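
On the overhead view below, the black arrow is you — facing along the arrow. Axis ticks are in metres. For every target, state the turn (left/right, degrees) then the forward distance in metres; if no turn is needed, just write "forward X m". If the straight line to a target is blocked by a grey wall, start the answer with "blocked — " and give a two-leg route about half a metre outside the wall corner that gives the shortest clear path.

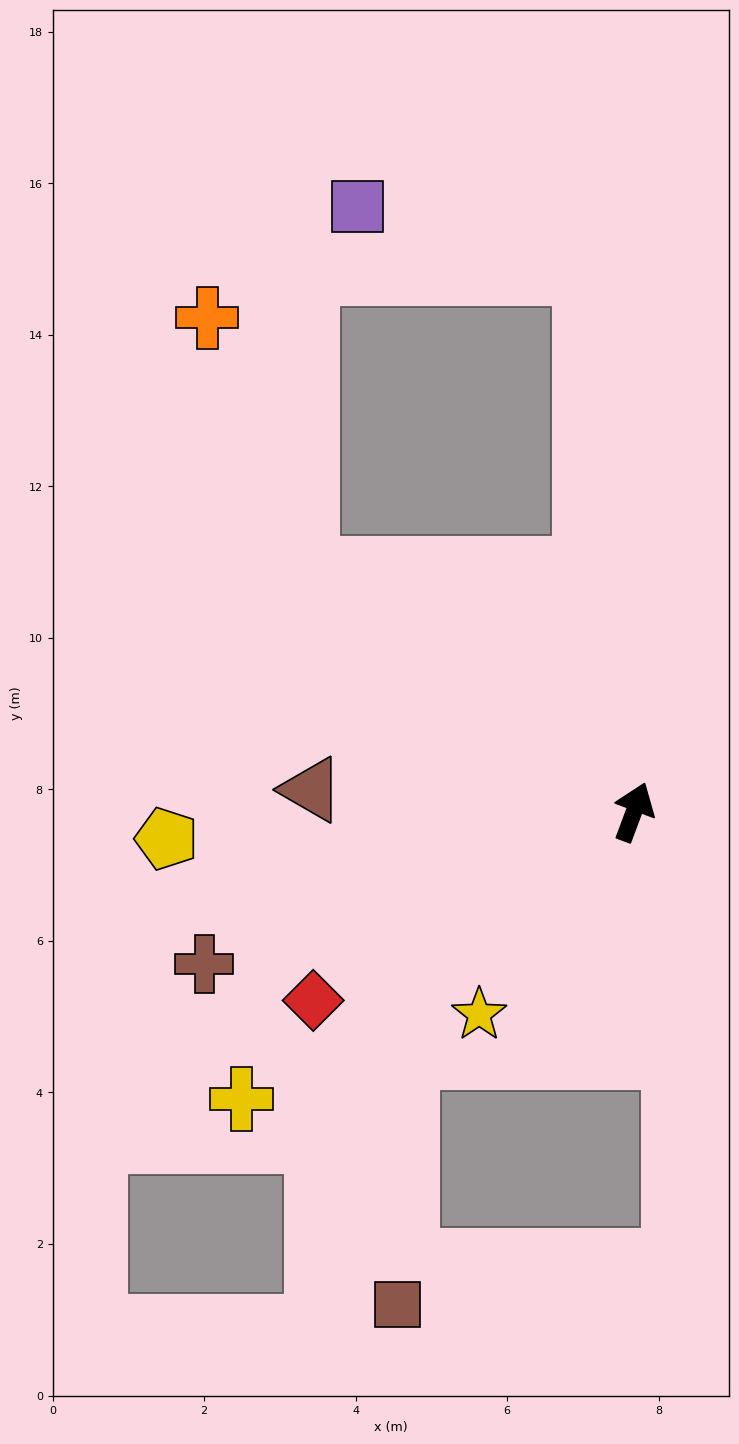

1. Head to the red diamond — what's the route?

turn left 141°, forward 4.9 m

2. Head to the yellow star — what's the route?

turn left 163°, forward 3.4 m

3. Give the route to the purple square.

blocked — turn left 26°, forward 7.1 m, then turn left 68°, forward 3.1 m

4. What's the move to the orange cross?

blocked — turn left 74°, forward 5.4 m, then turn right 32°, forward 3.6 m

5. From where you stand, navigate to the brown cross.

turn left 130°, forward 6.0 m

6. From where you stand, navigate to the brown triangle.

turn left 107°, forward 4.3 m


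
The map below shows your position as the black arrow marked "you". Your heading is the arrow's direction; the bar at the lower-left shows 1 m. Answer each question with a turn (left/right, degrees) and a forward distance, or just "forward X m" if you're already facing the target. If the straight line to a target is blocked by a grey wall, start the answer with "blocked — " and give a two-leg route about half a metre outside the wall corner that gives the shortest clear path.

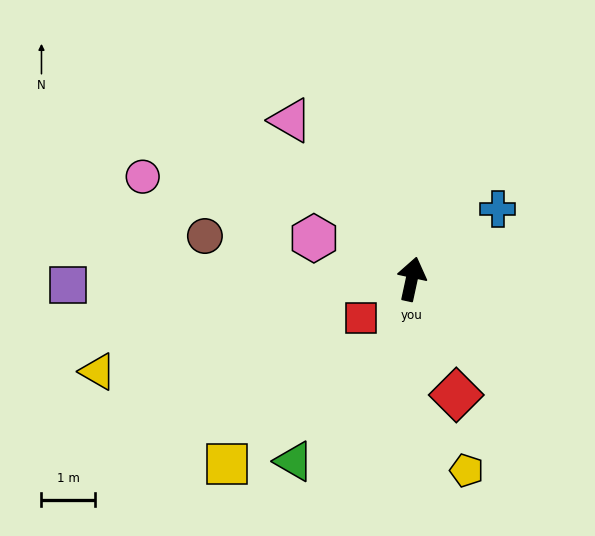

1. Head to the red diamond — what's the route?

turn right 147°, forward 2.3 m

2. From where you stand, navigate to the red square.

turn left 140°, forward 1.2 m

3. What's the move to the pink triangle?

turn left 50°, forward 3.7 m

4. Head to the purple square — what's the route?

turn left 103°, forward 6.5 m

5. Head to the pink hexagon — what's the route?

turn left 80°, forward 2.0 m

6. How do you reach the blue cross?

turn right 39°, forward 2.1 m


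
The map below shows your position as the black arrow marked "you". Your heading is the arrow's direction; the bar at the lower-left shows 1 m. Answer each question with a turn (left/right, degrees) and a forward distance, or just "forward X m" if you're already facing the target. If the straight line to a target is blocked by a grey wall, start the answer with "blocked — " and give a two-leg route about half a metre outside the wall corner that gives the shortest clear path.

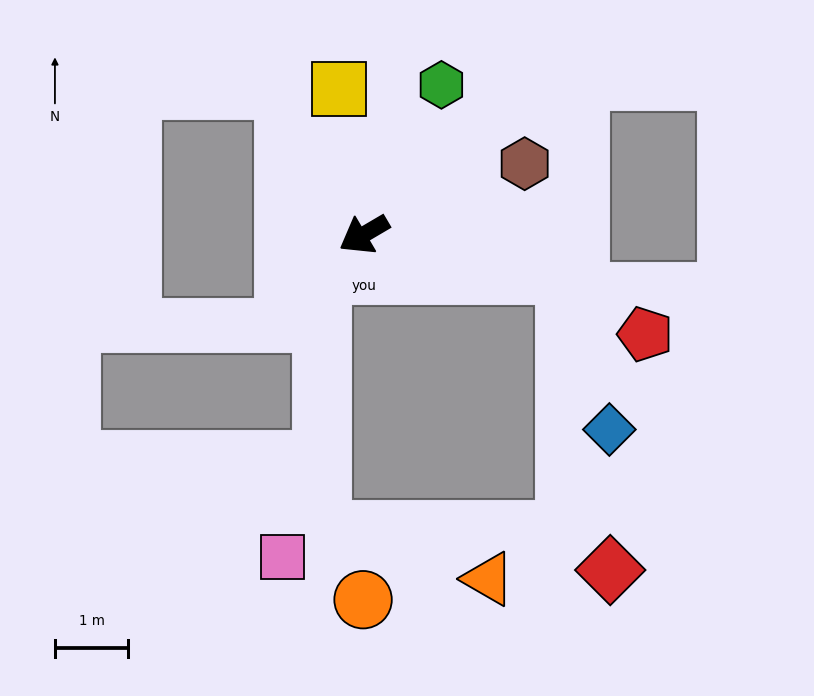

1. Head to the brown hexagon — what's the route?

turn left 173°, forward 2.4 m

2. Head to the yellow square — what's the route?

turn right 111°, forward 2.0 m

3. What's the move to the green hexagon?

turn right 148°, forward 2.3 m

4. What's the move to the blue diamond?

blocked — turn left 139°, forward 2.8 m, then turn right 64°, forward 2.2 m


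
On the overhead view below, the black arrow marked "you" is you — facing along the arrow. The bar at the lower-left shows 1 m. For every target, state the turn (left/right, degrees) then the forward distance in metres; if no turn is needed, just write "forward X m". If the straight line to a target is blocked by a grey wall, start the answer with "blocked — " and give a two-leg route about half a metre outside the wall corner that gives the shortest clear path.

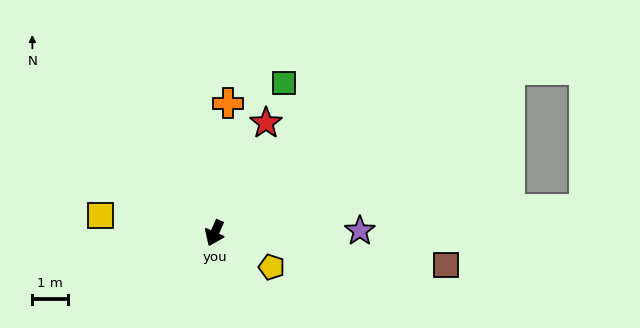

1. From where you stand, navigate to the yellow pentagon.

turn left 83°, forward 1.8 m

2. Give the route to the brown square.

turn left 106°, forward 6.5 m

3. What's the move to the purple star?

turn left 115°, forward 4.0 m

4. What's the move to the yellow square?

turn right 75°, forward 3.2 m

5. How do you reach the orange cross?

turn right 162°, forward 3.6 m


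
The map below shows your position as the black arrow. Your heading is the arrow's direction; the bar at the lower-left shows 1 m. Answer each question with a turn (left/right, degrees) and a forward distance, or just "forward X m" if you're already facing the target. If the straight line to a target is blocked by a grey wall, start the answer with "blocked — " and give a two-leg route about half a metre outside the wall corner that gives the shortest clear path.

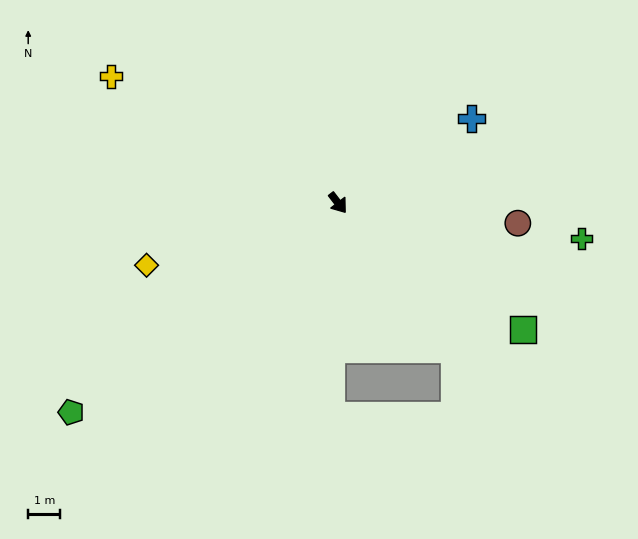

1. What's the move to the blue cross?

turn left 85°, forward 4.9 m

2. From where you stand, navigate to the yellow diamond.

turn right 110°, forward 6.3 m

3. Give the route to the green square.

turn left 18°, forward 7.0 m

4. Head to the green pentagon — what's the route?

turn right 89°, forward 10.5 m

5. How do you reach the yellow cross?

turn right 157°, forward 8.1 m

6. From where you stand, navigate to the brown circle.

turn left 46°, forward 5.6 m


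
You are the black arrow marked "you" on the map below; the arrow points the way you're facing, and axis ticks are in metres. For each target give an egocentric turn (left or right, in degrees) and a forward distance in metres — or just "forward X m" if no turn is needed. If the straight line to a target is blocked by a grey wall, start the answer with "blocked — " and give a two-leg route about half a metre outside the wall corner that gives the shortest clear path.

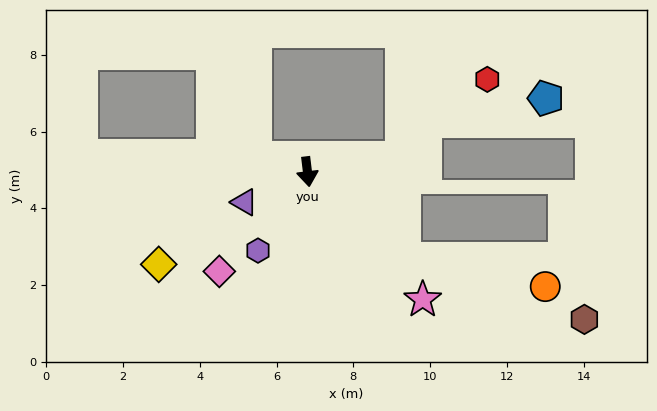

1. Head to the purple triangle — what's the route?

turn right 71°, forward 1.8 m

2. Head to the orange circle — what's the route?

blocked — turn left 42°, forward 3.4 m, then turn left 30°, forward 3.7 m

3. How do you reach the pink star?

turn left 35°, forward 4.5 m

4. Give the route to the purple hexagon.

turn right 39°, forward 2.4 m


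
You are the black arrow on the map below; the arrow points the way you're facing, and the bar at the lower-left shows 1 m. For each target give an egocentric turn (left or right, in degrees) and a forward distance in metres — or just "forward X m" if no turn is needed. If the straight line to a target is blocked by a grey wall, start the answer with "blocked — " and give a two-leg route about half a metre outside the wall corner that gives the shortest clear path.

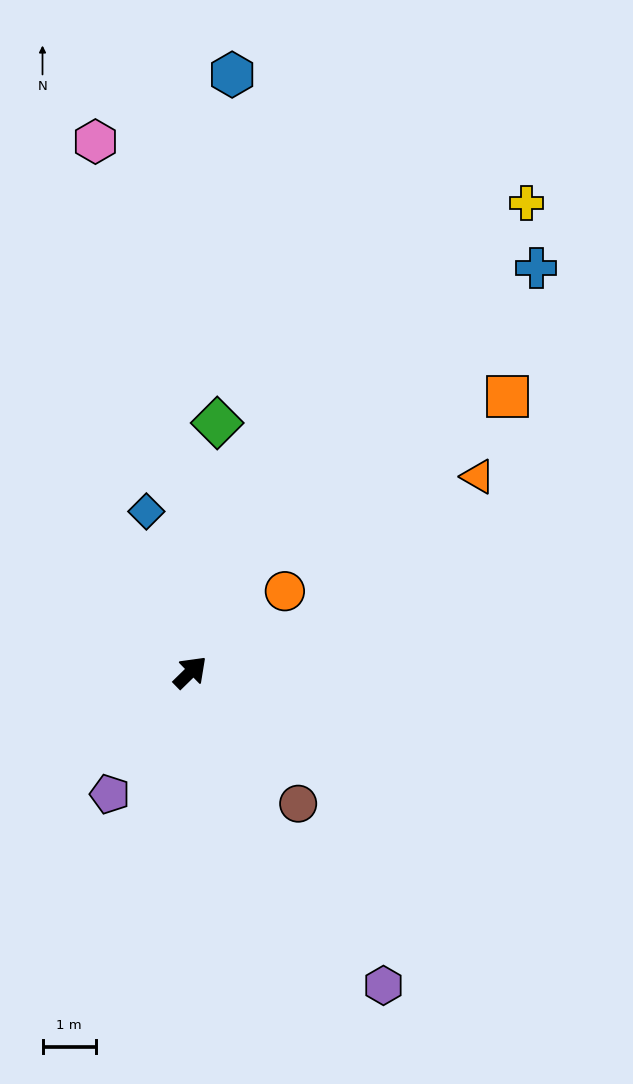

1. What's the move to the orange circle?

turn right 4°, forward 2.3 m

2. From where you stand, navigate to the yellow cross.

turn left 10°, forward 10.9 m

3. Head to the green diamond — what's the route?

turn left 40°, forward 4.7 m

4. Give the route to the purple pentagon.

turn right 168°, forward 2.7 m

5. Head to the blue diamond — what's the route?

turn left 61°, forward 3.1 m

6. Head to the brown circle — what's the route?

turn right 95°, forward 3.2 m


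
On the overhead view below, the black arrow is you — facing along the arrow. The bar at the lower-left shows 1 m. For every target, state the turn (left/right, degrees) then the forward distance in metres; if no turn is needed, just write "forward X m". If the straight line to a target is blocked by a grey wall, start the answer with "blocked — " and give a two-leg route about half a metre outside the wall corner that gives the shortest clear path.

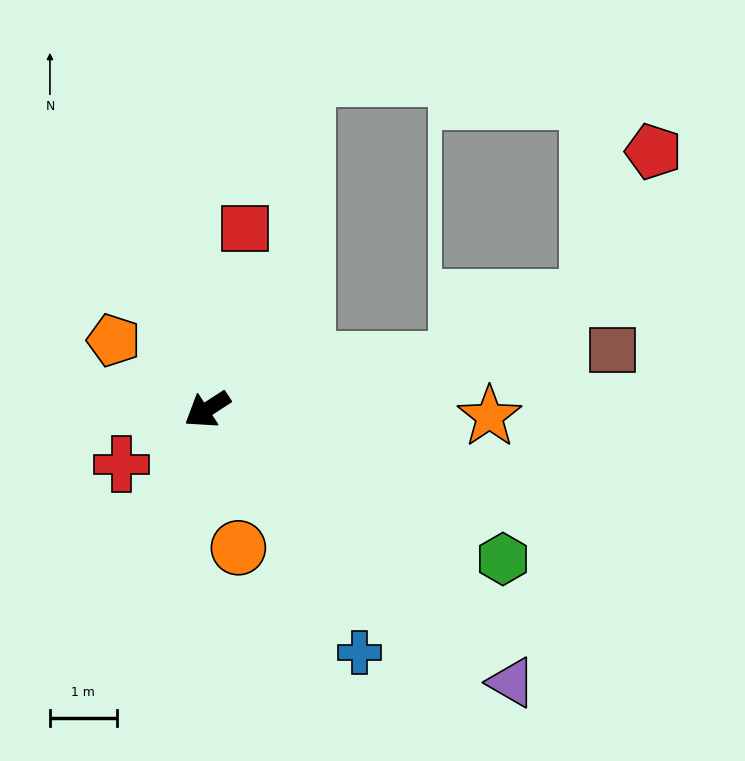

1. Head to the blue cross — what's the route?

turn left 89°, forward 4.3 m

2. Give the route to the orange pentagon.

turn right 70°, forward 1.7 m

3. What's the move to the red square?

turn right 135°, forward 2.8 m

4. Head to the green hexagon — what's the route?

turn left 120°, forward 5.0 m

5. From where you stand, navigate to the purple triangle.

turn left 105°, forward 6.1 m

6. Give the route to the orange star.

turn left 146°, forward 4.2 m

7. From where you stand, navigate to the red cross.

forward 1.5 m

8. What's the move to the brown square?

turn left 155°, forward 6.1 m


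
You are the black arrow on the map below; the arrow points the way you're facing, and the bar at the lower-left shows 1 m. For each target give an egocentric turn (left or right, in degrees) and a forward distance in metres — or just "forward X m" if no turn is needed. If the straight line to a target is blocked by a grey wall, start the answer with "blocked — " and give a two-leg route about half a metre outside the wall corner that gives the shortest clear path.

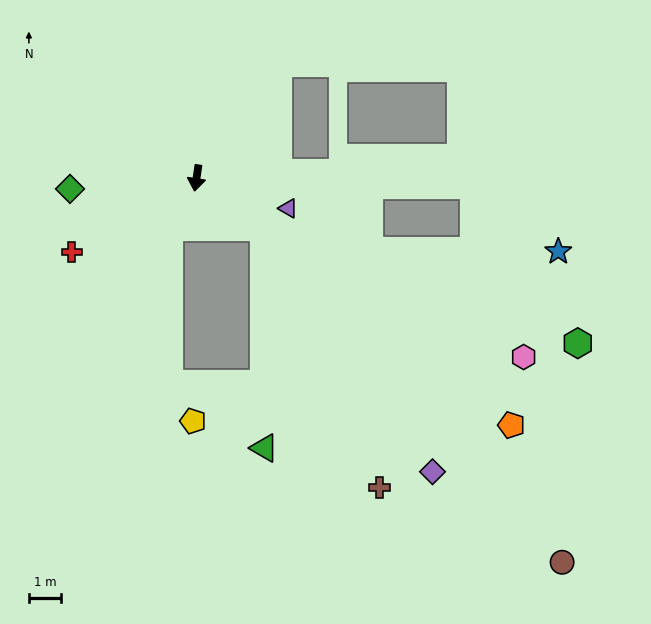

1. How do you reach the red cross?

turn right 51°, forward 4.5 m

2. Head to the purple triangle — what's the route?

turn left 80°, forward 3.0 m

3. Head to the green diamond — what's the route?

turn right 77°, forward 3.9 m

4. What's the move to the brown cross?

blocked — turn left 62°, forward 2.6 m, then turn right 29°, forward 8.8 m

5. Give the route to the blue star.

blocked — turn left 97°, forward 8.5 m, then turn right 37°, forward 3.3 m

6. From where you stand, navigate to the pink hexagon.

turn left 70°, forward 11.5 m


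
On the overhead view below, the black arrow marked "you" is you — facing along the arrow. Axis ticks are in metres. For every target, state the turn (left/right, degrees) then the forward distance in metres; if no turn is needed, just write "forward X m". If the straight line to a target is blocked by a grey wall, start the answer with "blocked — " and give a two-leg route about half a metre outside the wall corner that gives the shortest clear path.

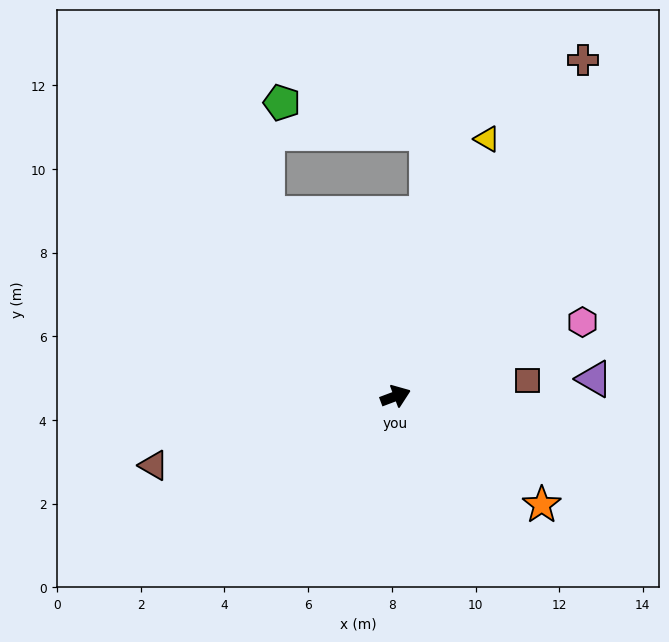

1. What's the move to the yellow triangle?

turn left 50°, forward 6.5 m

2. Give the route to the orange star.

turn right 57°, forward 4.4 m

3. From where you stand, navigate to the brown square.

turn right 14°, forward 3.2 m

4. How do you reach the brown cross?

turn left 40°, forward 9.2 m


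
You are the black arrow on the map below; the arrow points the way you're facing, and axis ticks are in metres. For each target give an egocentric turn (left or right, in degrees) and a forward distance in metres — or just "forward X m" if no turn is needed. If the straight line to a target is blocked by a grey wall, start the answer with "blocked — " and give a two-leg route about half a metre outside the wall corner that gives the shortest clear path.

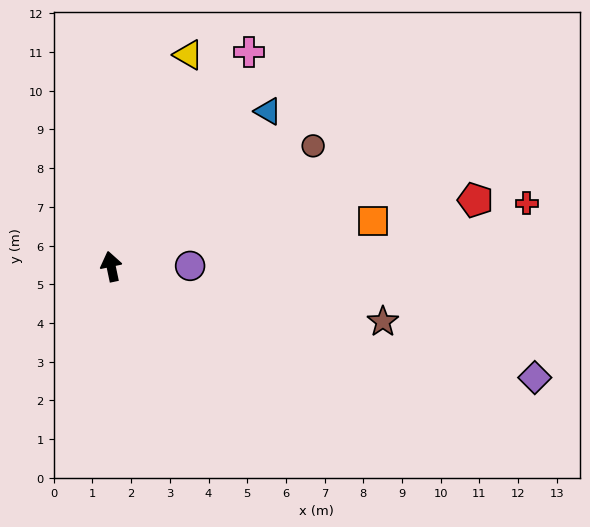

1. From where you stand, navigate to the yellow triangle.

turn right 32°, forward 5.8 m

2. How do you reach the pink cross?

turn right 45°, forward 6.6 m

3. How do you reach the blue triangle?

turn right 57°, forward 5.7 m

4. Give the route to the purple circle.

turn right 101°, forward 2.0 m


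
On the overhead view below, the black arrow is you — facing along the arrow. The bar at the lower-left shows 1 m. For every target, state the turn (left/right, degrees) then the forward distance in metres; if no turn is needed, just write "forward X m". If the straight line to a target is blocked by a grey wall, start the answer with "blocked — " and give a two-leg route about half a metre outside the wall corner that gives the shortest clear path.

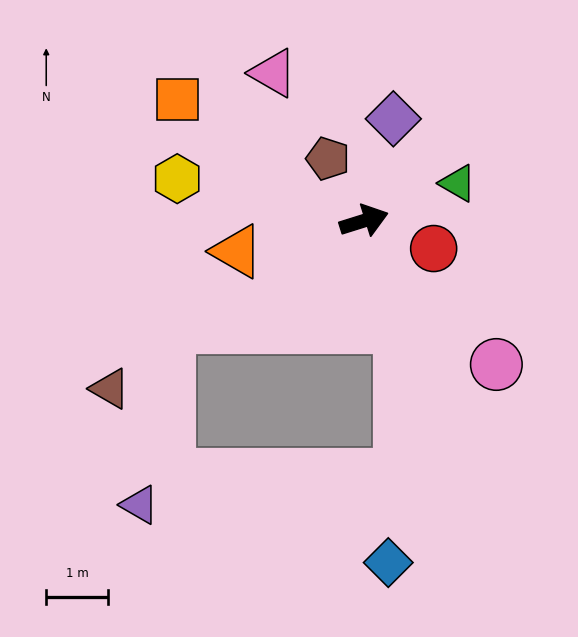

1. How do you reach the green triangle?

turn left 4°, forward 1.6 m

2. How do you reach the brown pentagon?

turn left 103°, forward 1.2 m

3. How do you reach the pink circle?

turn right 65°, forward 3.2 m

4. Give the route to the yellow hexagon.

turn left 150°, forward 3.1 m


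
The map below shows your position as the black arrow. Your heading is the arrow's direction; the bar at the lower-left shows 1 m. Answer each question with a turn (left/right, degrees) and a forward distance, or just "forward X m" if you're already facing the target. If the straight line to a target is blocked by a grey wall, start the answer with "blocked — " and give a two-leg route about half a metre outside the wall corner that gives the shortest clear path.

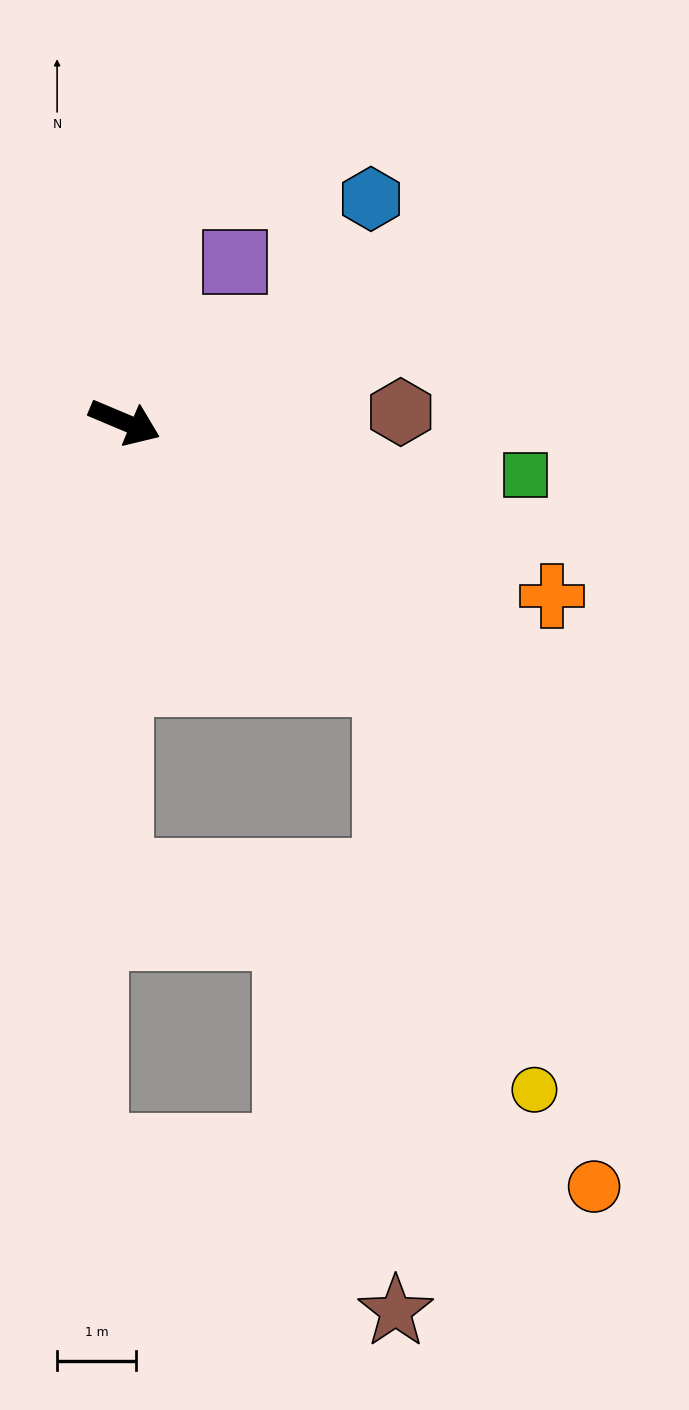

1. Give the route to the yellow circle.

blocked — turn right 22°, forward 4.7 m, then turn right 25°, forward 5.5 m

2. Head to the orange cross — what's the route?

forward 5.8 m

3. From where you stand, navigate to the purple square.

turn left 78°, forward 2.5 m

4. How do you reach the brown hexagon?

turn left 25°, forward 3.5 m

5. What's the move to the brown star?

blocked — turn right 22°, forward 4.7 m, then turn right 44°, forward 8.0 m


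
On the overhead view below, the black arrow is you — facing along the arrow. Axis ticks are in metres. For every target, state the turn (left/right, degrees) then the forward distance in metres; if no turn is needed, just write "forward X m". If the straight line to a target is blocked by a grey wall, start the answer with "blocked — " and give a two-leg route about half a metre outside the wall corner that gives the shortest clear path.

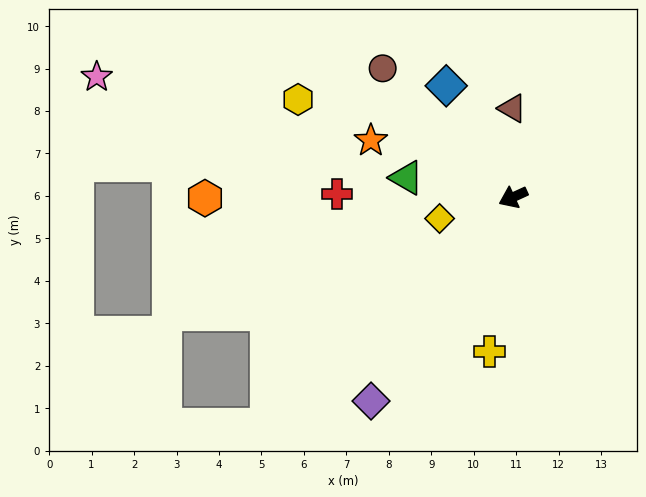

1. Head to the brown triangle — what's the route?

turn right 114°, forward 2.1 m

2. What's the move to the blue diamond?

turn right 84°, forward 3.1 m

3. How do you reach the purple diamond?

turn left 30°, forward 5.9 m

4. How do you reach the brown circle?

turn right 69°, forward 4.3 m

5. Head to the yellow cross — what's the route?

turn left 57°, forward 3.7 m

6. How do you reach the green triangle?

turn right 35°, forward 2.6 m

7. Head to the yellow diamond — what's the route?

turn right 8°, forward 1.8 m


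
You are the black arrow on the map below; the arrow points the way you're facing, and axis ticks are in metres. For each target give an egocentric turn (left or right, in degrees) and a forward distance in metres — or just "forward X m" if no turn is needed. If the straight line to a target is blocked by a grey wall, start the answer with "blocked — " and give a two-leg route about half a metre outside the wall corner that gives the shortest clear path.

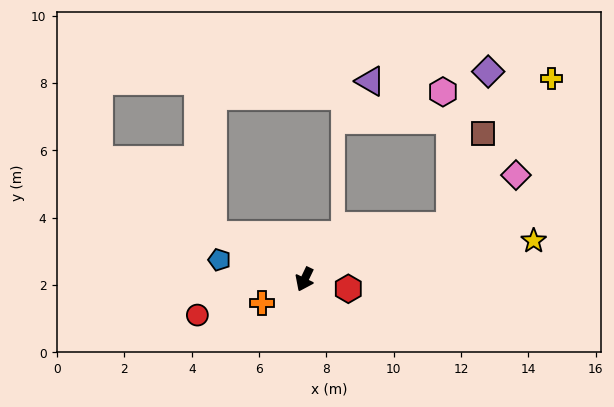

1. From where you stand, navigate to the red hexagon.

turn left 103°, forward 1.3 m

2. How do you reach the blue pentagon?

turn right 77°, forward 2.6 m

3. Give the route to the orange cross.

turn right 35°, forward 1.4 m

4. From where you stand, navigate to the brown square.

blocked — turn left 136°, forward 4.6 m, then turn left 50°, forward 2.9 m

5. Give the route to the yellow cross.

blocked — turn left 136°, forward 4.6 m, then turn left 35°, forward 5.3 m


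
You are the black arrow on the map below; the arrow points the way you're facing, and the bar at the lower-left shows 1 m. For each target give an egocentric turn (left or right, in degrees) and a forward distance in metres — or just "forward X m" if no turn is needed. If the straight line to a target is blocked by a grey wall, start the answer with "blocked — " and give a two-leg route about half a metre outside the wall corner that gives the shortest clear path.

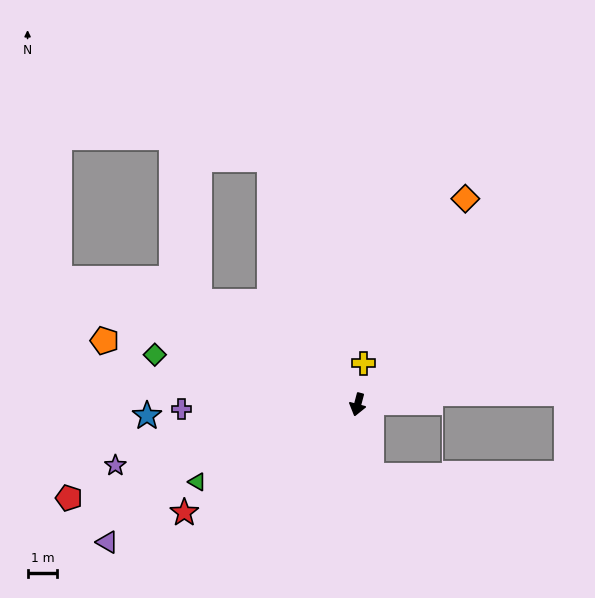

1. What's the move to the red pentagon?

turn right 57°, forward 10.3 m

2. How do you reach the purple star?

turn right 61°, forward 8.4 m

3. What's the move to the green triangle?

turn right 49°, forward 6.0 m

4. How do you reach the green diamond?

turn right 89°, forward 7.1 m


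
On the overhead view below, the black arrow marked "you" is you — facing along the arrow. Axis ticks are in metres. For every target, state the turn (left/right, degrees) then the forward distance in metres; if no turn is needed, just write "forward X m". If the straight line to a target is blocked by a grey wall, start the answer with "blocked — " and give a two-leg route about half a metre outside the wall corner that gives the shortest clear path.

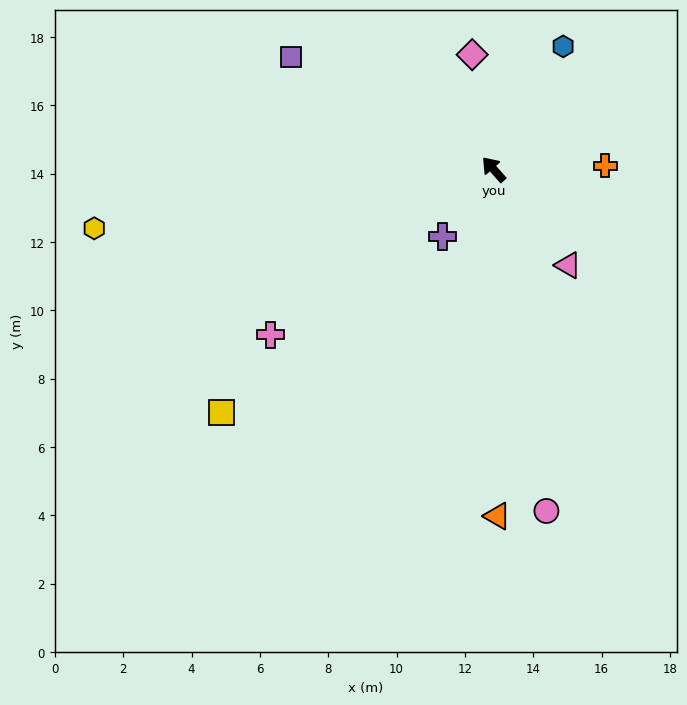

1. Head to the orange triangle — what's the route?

turn left 139°, forward 10.1 m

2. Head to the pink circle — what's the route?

turn left 147°, forward 10.1 m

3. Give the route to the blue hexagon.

turn right 71°, forward 4.1 m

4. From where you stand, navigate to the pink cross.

turn left 85°, forward 8.1 m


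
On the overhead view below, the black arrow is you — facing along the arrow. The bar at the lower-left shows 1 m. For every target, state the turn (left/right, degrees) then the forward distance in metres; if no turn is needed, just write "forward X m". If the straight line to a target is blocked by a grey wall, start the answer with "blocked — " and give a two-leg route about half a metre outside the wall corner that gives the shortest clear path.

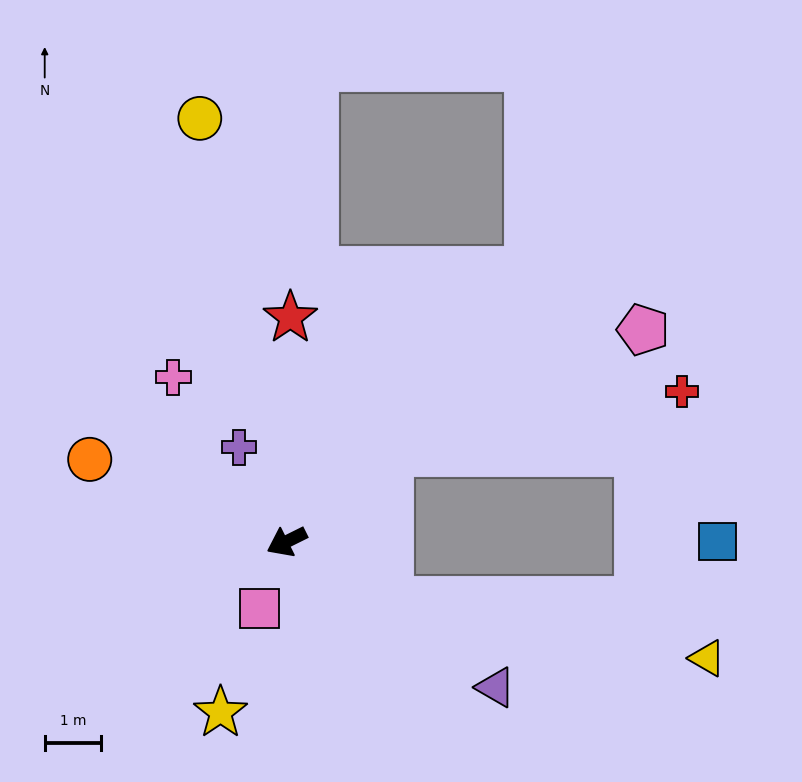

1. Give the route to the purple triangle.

turn left 119°, forward 4.5 m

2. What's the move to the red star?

turn right 117°, forward 4.0 m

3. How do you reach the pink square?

turn left 41°, forward 1.3 m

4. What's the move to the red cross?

blocked — turn right 166°, forward 2.4 m, then turn right 29°, forward 5.3 m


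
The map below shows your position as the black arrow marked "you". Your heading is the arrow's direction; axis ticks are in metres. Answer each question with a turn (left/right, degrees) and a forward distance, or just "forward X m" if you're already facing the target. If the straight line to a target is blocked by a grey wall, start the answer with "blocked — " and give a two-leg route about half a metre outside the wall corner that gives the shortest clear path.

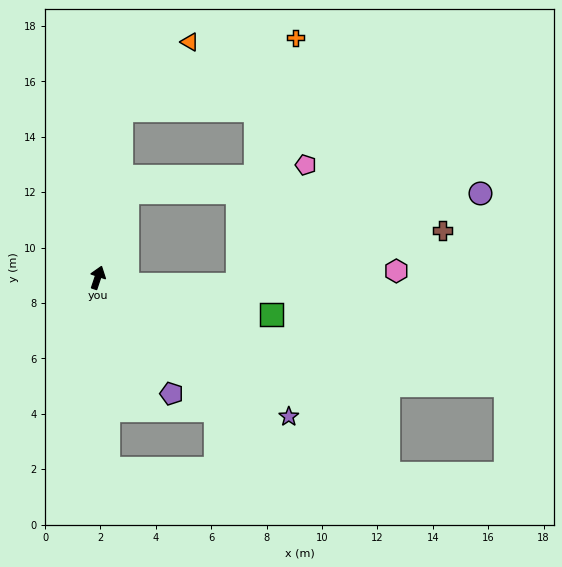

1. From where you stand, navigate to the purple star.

turn right 108°, forward 8.5 m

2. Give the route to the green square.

turn right 84°, forward 6.4 m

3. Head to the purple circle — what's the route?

blocked — forward 3.3 m, then turn right 72°, forward 12.8 m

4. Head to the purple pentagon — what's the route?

turn right 129°, forward 5.0 m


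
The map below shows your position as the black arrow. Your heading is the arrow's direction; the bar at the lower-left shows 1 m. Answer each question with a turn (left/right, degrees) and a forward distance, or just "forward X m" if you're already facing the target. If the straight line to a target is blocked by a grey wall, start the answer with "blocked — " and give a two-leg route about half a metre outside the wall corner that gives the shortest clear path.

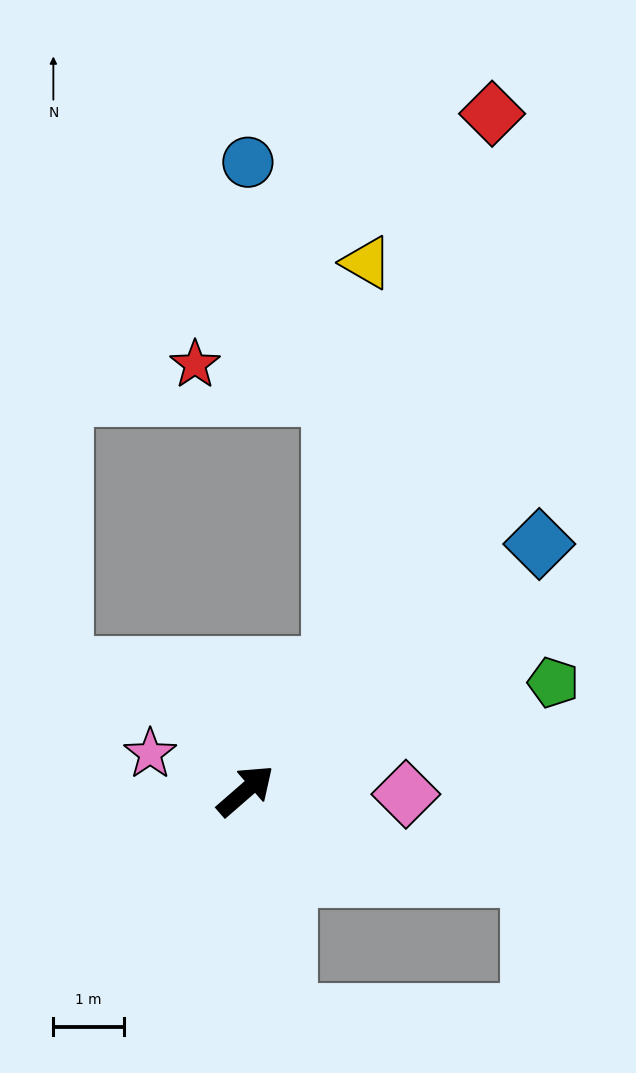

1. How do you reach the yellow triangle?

blocked — turn left 14°, forward 2.1 m, then turn left 30°, forward 5.8 m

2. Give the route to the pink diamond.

turn right 42°, forward 2.3 m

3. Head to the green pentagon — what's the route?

turn right 22°, forward 4.6 m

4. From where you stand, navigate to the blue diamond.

forward 5.4 m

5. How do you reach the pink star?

turn left 118°, forward 1.4 m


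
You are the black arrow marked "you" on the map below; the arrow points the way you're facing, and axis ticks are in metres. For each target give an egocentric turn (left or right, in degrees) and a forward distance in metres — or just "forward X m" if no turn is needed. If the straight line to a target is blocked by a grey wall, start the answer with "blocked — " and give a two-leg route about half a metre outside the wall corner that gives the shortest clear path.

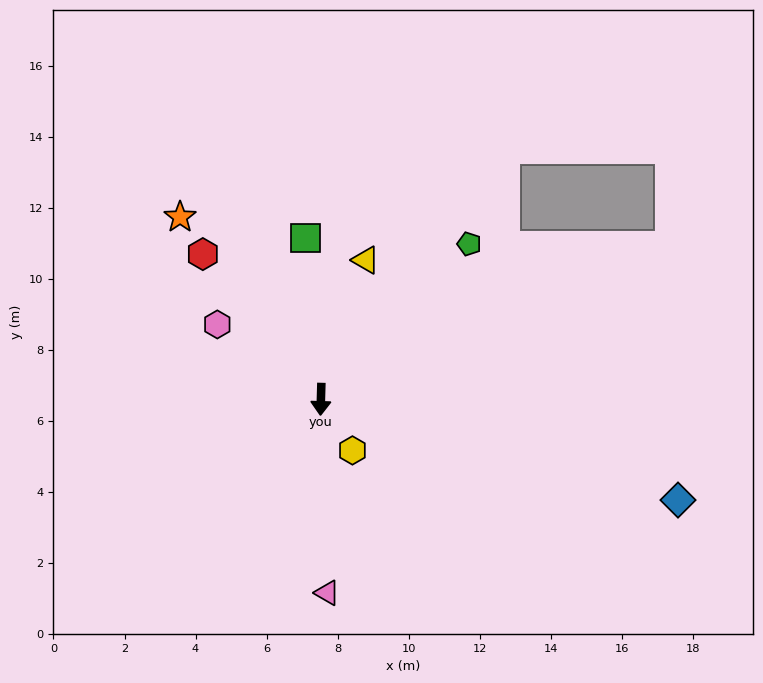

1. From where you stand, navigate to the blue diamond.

turn left 76°, forward 10.4 m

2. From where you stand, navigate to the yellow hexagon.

turn left 33°, forward 1.7 m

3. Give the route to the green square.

turn right 173°, forward 4.6 m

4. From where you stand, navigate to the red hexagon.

turn right 139°, forward 5.3 m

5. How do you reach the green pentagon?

turn left 138°, forward 6.0 m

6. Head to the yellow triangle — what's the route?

turn left 164°, forward 4.1 m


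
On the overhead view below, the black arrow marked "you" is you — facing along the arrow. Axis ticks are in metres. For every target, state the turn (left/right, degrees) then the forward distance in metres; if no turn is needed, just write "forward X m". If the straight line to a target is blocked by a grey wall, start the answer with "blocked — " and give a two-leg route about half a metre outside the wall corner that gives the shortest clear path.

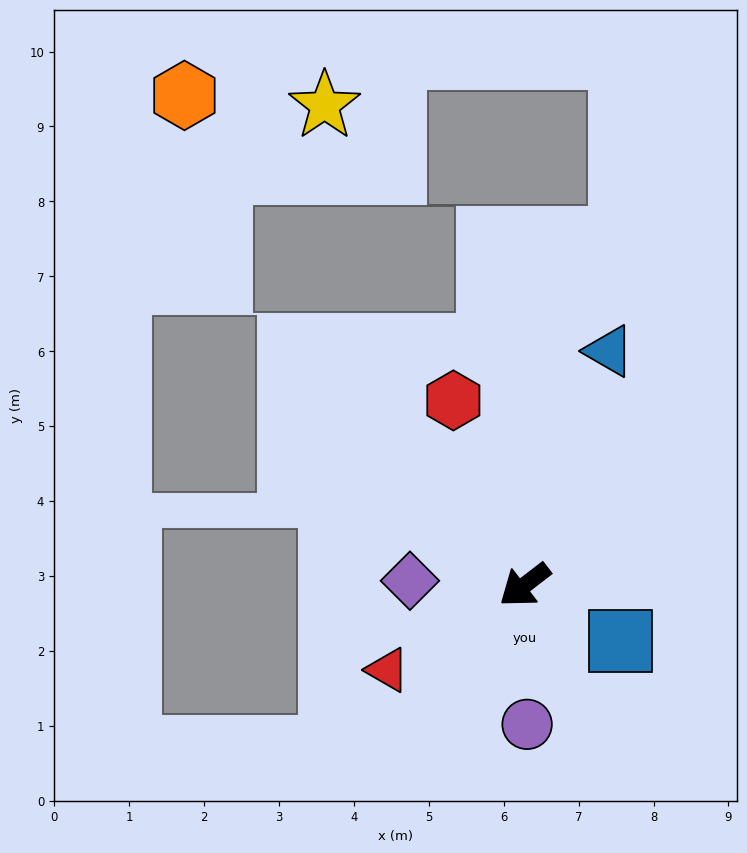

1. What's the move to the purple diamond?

turn right 40°, forward 1.5 m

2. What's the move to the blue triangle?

turn right 147°, forward 3.3 m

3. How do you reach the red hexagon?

turn right 106°, forward 2.6 m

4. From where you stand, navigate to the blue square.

turn left 112°, forward 1.5 m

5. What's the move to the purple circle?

turn left 53°, forward 1.9 m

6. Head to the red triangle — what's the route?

turn right 6°, forward 2.2 m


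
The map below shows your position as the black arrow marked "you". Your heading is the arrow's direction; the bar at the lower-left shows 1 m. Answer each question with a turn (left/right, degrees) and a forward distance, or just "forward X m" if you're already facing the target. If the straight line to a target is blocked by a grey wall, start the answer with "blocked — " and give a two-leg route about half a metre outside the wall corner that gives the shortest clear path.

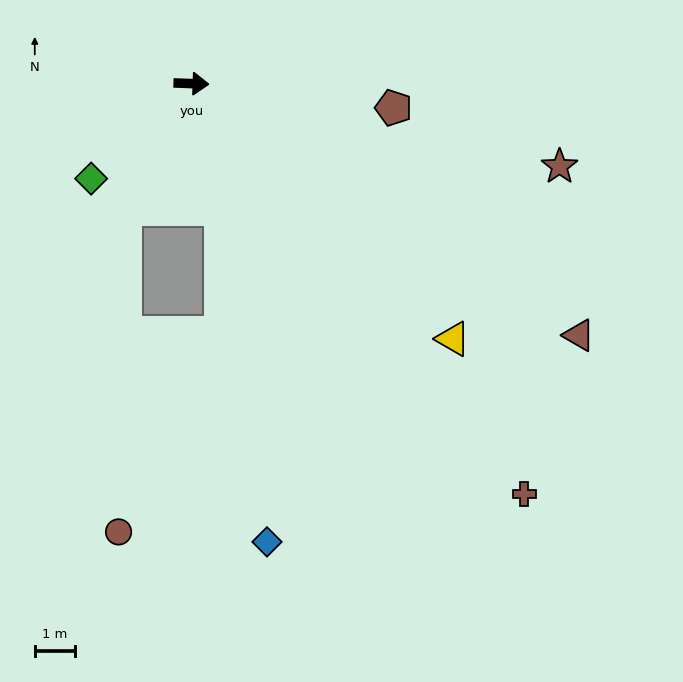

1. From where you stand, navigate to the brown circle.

blocked — turn right 116°, forward 3.5 m, then turn left 27°, forward 8.0 m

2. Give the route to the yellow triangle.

turn right 42°, forward 9.0 m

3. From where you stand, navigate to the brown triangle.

turn right 31°, forward 11.4 m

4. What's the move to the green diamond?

turn right 134°, forward 3.4 m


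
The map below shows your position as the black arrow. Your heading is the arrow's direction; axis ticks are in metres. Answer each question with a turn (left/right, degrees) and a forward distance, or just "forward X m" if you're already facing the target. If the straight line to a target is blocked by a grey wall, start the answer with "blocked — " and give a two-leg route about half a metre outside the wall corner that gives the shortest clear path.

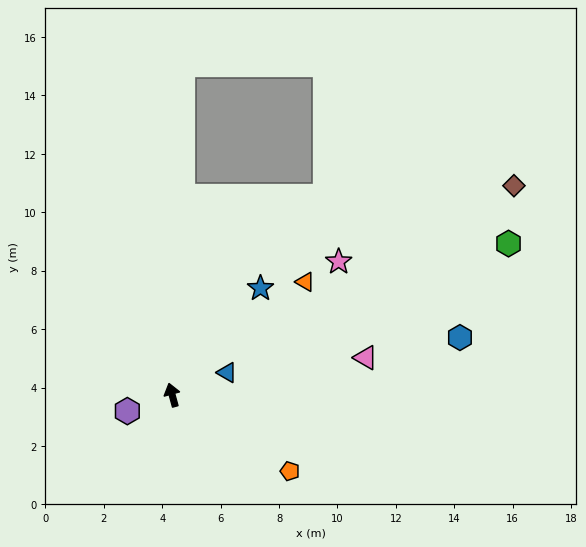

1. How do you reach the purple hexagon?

turn left 95°, forward 1.6 m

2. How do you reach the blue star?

turn right 55°, forward 4.7 m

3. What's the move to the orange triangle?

turn right 65°, forward 6.0 m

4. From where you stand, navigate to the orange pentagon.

turn right 138°, forward 4.8 m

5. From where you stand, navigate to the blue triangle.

turn right 83°, forward 2.0 m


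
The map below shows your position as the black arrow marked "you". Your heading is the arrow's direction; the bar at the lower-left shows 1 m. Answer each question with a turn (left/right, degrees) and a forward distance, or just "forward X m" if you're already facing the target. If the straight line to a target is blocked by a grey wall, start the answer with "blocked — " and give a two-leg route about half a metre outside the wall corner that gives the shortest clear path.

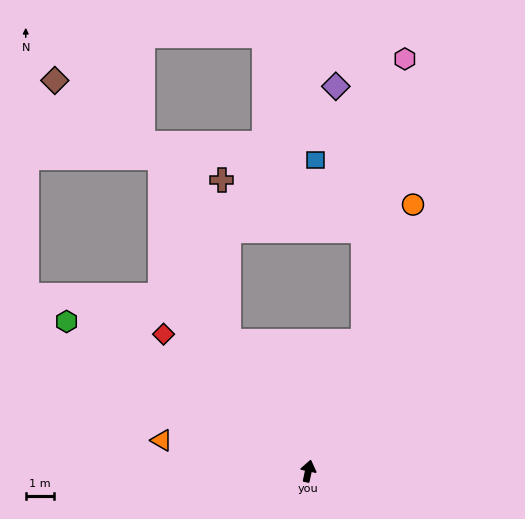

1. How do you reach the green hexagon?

turn left 70°, forward 10.2 m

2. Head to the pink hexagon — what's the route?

blocked — turn right 11°, forward 5.1 m, then turn left 15°, forward 10.2 m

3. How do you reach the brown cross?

blocked — turn left 43°, forward 5.4 m, then turn right 28°, forward 5.8 m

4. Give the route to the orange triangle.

turn left 90°, forward 5.4 m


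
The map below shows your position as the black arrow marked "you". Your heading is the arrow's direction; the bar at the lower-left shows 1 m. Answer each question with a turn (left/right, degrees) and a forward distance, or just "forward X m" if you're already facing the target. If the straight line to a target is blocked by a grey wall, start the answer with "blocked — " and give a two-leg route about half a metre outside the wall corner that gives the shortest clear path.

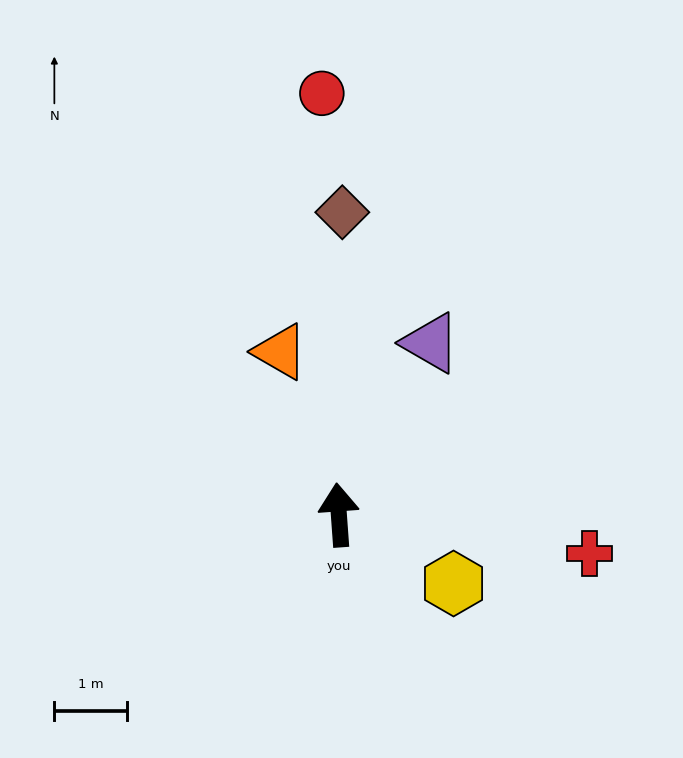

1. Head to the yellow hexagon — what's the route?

turn right 125°, forward 1.8 m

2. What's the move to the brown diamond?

turn right 5°, forward 4.1 m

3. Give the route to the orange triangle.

turn left 16°, forward 2.4 m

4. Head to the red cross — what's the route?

turn right 103°, forward 3.5 m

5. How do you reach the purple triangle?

turn right 32°, forward 2.7 m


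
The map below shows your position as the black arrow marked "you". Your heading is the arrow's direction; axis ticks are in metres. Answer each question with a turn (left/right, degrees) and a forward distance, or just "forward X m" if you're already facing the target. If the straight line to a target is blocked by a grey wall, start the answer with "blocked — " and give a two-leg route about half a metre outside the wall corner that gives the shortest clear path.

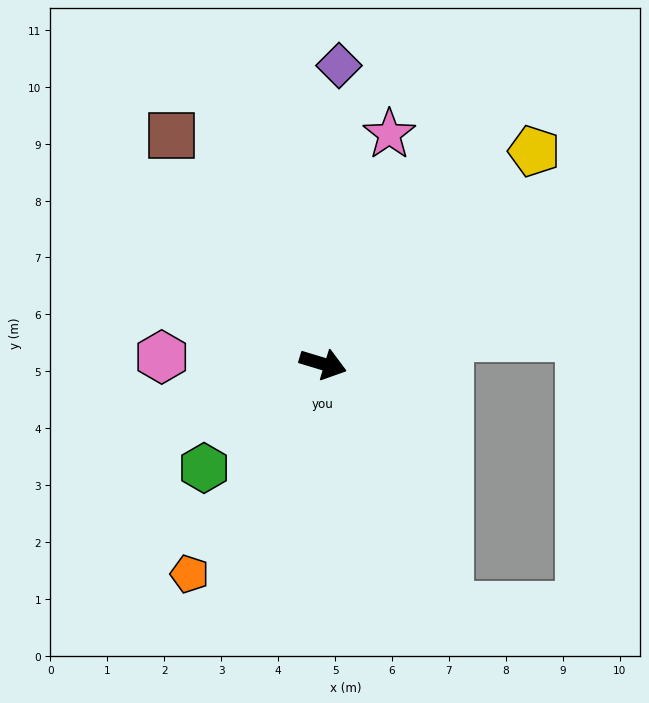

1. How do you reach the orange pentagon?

turn right 106°, forward 4.4 m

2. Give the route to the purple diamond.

turn left 104°, forward 5.2 m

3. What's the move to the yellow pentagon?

turn left 62°, forward 5.3 m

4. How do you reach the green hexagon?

turn right 122°, forward 2.8 m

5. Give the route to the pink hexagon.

turn right 166°, forward 2.8 m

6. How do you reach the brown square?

turn left 140°, forward 4.8 m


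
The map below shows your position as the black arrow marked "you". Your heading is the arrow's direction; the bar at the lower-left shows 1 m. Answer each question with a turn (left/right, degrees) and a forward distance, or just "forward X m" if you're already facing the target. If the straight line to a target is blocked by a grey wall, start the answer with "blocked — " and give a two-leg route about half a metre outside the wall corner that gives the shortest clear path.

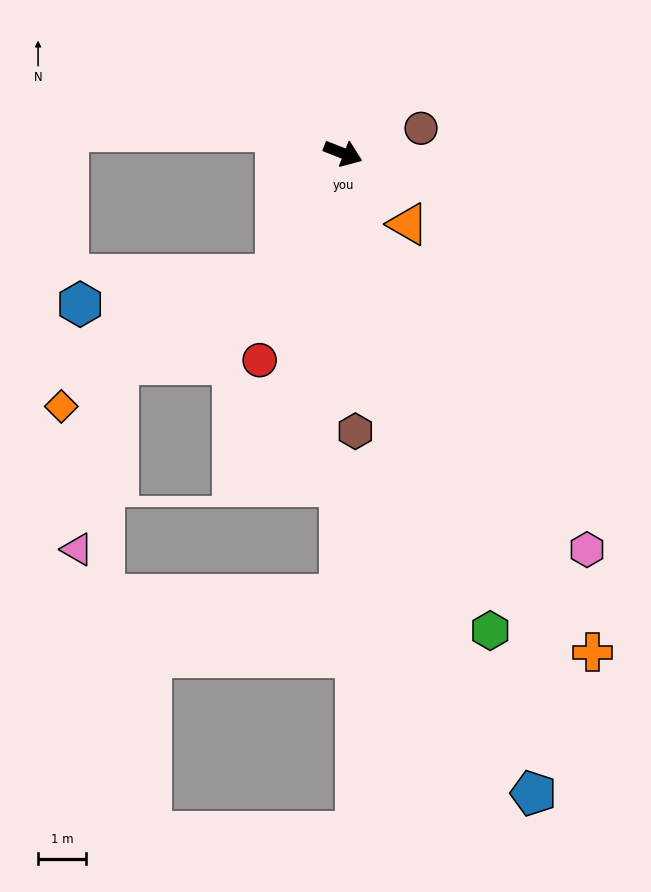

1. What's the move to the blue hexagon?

blocked — turn right 98°, forward 2.9 m, then turn right 52°, forward 4.1 m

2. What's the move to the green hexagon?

turn right 51°, forward 10.4 m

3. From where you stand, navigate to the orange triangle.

turn right 26°, forward 2.0 m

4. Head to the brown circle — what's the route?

turn left 39°, forward 1.7 m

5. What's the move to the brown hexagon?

turn right 66°, forward 5.8 m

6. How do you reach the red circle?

turn right 91°, forward 4.7 m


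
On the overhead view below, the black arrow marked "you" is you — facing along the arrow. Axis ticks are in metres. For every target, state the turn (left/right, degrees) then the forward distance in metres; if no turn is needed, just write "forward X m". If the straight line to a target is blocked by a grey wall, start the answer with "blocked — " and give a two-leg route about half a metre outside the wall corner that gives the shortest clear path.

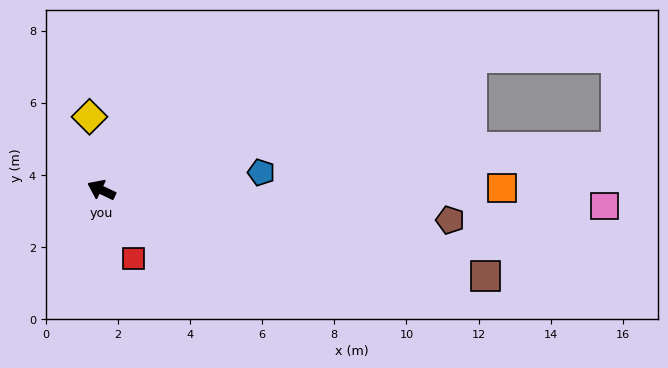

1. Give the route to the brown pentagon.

turn right 159°, forward 9.7 m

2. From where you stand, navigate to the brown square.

turn right 167°, forward 10.9 m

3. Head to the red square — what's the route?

turn left 141°, forward 2.1 m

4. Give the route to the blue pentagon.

turn right 148°, forward 4.5 m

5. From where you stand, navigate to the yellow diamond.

turn right 55°, forward 2.1 m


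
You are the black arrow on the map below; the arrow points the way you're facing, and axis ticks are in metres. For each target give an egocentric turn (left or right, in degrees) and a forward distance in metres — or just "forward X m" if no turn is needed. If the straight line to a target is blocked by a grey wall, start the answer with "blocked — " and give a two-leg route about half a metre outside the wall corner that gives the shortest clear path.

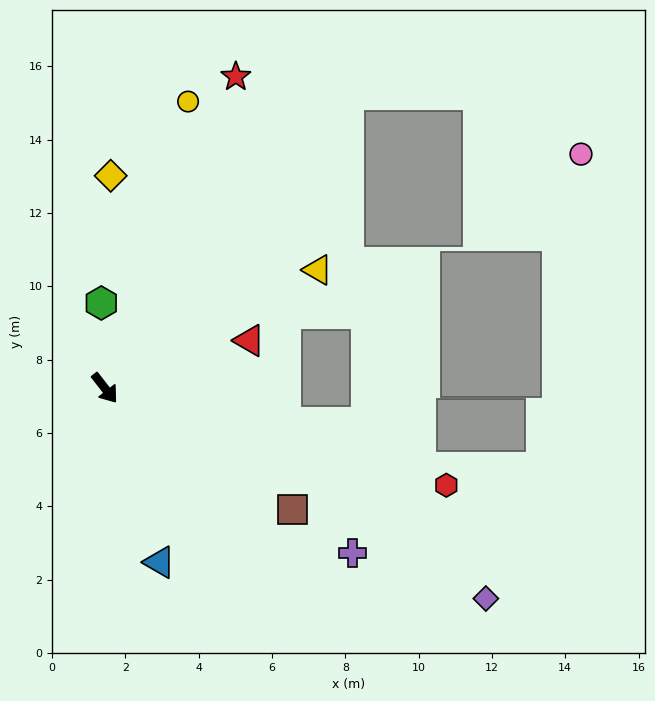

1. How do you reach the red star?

turn left 119°, forward 9.2 m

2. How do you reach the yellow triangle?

turn left 81°, forward 6.6 m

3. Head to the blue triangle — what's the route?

turn right 20°, forward 5.0 m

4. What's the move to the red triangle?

turn left 70°, forward 4.2 m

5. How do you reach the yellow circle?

turn left 126°, forward 8.1 m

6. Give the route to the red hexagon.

turn left 36°, forward 9.7 m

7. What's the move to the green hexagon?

turn left 145°, forward 2.3 m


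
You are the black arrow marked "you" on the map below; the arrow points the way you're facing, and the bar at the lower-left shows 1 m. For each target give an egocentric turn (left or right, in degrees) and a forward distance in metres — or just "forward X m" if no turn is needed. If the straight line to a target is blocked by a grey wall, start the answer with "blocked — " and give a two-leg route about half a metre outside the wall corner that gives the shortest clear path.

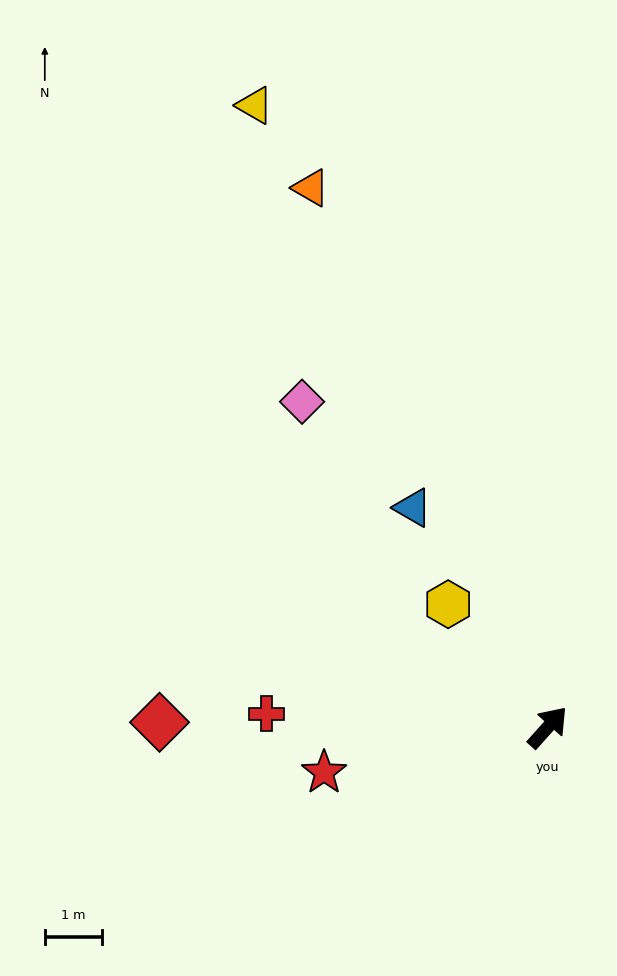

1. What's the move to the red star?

turn left 143°, forward 4.0 m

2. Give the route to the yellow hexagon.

turn left 81°, forward 2.7 m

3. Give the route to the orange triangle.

turn left 66°, forward 10.2 m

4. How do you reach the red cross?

turn left 129°, forward 4.9 m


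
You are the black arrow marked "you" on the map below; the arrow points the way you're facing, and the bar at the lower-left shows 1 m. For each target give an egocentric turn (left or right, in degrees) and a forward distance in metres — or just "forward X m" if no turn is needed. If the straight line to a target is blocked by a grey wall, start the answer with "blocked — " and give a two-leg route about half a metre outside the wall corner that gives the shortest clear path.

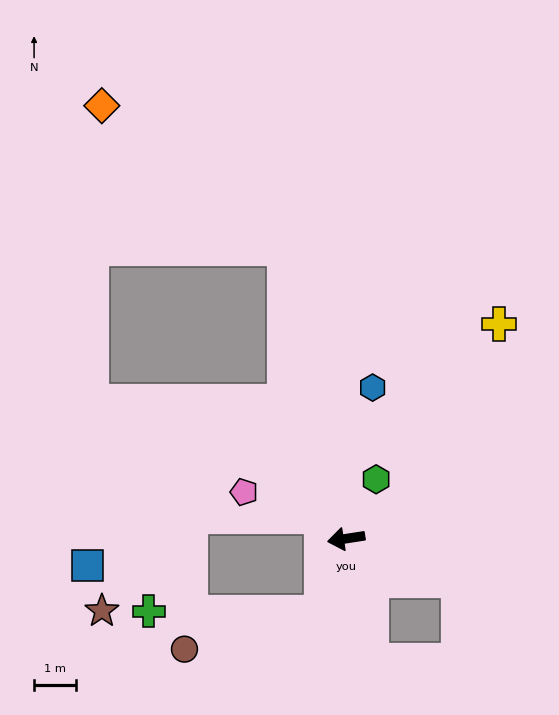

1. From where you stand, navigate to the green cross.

blocked — turn left 63°, forward 1.9 m, then turn right 72°, forward 4.2 m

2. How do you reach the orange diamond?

blocked — turn right 87°, forward 7.1 m, then turn left 40°, forward 5.6 m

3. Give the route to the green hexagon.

turn right 126°, forward 1.6 m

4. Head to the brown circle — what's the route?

blocked — turn left 63°, forward 1.9 m, then turn right 57°, forward 3.4 m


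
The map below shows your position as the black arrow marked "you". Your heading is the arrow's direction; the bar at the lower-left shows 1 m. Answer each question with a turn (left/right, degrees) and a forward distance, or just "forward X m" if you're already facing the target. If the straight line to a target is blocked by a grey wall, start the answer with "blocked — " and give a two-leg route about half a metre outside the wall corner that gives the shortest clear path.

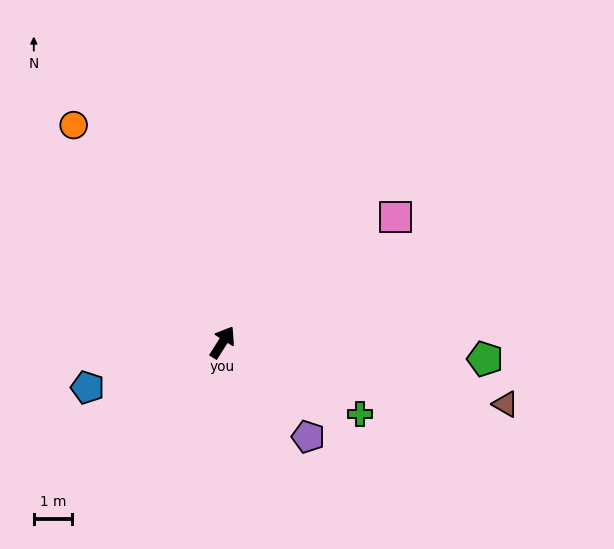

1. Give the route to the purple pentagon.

turn right 105°, forward 3.3 m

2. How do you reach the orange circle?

turn left 67°, forward 6.9 m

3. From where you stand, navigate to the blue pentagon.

turn left 141°, forward 3.7 m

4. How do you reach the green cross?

turn right 85°, forward 4.1 m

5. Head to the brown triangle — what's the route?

turn right 70°, forward 7.6 m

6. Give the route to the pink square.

turn right 22°, forward 5.6 m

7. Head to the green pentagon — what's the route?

turn right 61°, forward 6.9 m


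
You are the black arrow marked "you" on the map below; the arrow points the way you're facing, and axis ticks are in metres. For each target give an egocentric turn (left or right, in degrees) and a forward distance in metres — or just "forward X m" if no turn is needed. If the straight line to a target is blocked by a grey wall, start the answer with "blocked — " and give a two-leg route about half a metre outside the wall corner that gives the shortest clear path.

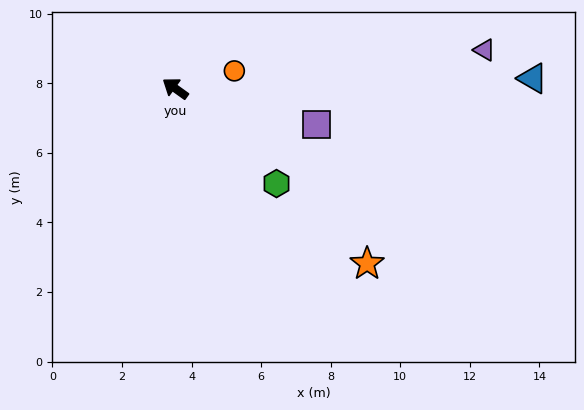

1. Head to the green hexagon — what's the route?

turn left 172°, forward 4.0 m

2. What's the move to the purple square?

turn right 159°, forward 4.2 m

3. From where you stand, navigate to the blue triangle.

turn right 143°, forward 10.3 m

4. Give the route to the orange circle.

turn right 128°, forward 1.8 m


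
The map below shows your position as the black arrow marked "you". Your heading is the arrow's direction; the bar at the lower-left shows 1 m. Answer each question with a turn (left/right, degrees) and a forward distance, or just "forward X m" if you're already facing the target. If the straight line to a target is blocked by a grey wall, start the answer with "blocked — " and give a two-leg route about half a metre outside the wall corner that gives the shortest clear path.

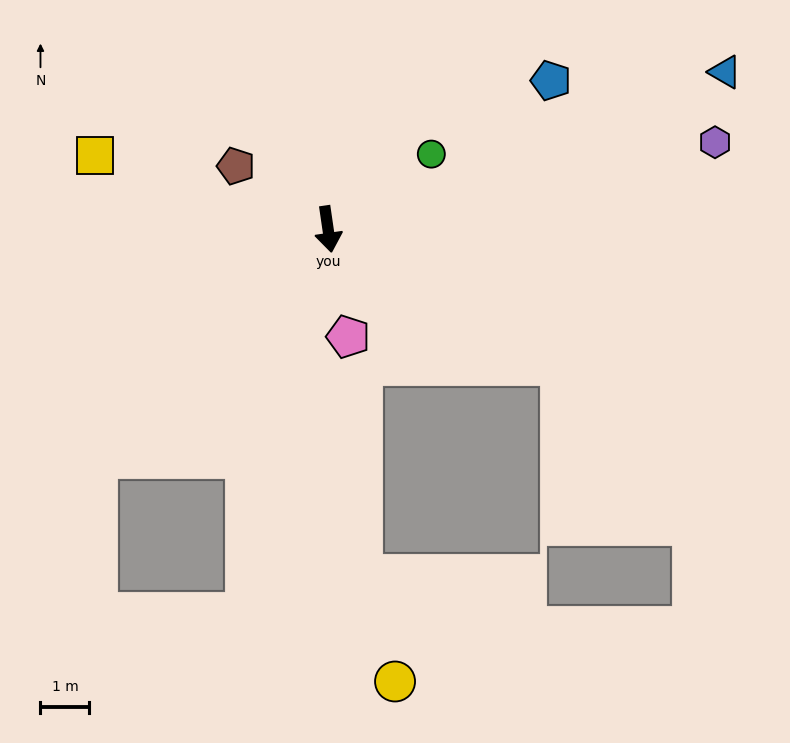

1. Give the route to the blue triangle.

turn left 103°, forward 8.7 m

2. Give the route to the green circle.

turn left 118°, forward 2.6 m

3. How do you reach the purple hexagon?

turn left 94°, forward 8.1 m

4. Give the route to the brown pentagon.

turn right 133°, forward 2.3 m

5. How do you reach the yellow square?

turn right 116°, forward 5.0 m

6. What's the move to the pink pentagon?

turn left 2°, forward 2.2 m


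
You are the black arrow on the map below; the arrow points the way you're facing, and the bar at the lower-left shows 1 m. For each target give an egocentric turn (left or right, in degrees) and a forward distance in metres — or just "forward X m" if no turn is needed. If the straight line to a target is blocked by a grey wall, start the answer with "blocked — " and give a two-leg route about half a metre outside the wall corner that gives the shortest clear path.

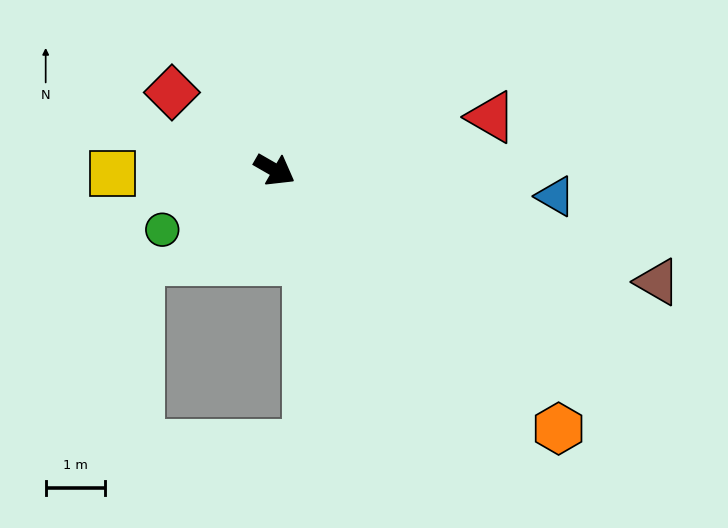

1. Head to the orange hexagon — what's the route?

turn right 12°, forward 6.5 m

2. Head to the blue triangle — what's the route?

turn left 25°, forward 4.8 m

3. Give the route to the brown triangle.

turn left 14°, forward 6.8 m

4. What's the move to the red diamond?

turn left 173°, forward 2.2 m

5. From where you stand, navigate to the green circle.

turn right 122°, forward 2.2 m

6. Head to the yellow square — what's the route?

turn right 149°, forward 2.7 m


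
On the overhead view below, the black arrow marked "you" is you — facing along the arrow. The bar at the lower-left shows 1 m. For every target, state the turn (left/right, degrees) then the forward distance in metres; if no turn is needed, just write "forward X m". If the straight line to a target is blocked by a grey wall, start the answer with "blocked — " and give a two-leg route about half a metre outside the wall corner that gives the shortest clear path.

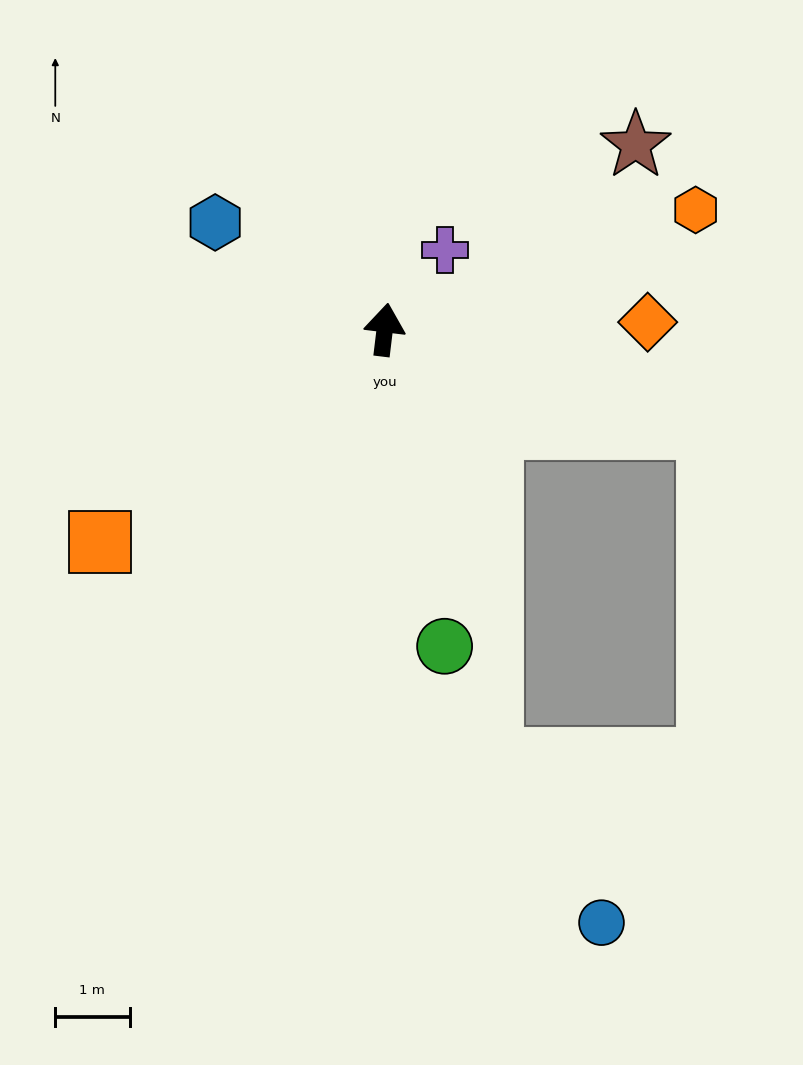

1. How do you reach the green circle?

turn right 162°, forward 4.3 m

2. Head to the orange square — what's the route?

turn left 134°, forward 4.8 m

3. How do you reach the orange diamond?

turn right 81°, forward 3.5 m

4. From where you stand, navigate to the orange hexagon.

turn right 62°, forward 4.5 m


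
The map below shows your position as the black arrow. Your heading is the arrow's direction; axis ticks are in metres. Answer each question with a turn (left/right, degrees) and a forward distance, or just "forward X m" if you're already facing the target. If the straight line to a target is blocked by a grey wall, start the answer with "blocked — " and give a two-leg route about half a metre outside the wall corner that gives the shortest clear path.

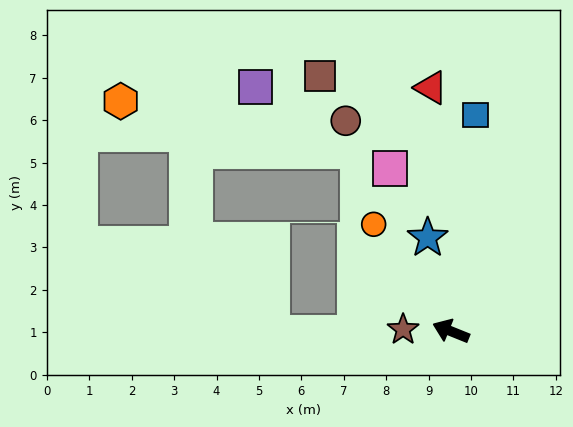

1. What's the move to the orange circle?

turn right 32°, forward 3.1 m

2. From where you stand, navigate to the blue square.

turn right 75°, forward 5.1 m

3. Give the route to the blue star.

turn right 54°, forward 2.3 m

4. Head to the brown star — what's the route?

turn left 20°, forward 1.1 m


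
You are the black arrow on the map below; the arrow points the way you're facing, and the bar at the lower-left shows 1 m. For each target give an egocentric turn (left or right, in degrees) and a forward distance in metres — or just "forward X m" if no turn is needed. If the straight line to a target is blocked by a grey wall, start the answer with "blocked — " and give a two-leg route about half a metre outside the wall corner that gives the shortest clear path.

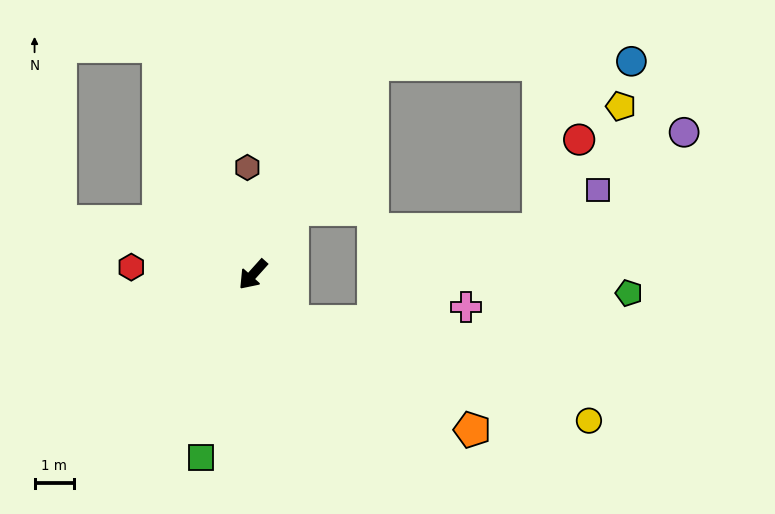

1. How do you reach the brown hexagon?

turn right 135°, forward 2.7 m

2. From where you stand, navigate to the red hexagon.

turn right 52°, forward 3.1 m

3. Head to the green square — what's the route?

turn left 26°, forward 4.8 m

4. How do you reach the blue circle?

blocked — turn right 168°, forward 6.1 m, then turn right 60°, forward 6.5 m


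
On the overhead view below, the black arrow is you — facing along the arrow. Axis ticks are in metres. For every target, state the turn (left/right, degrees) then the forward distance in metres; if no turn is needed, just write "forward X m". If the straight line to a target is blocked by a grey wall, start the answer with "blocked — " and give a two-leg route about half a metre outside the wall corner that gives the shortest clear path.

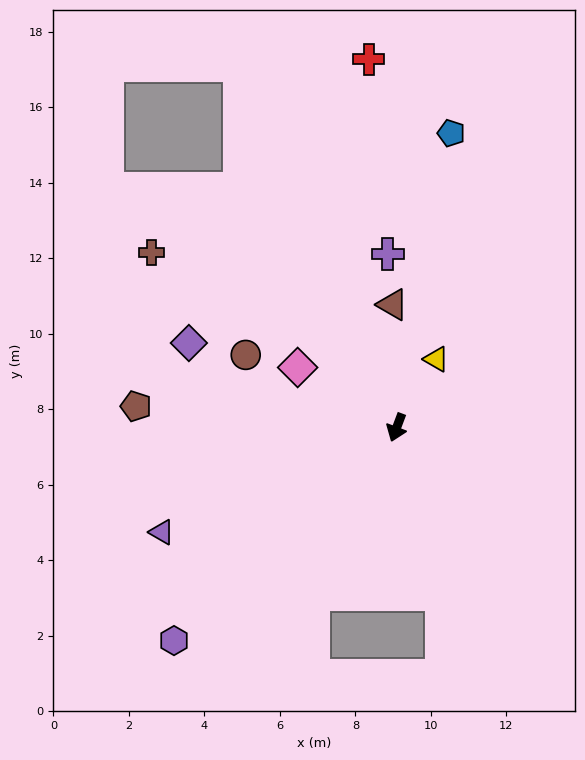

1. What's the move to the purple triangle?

turn right 45°, forward 6.8 m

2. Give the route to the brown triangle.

turn right 157°, forward 3.3 m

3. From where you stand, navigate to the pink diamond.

turn right 101°, forward 3.1 m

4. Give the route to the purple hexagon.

turn right 26°, forward 8.2 m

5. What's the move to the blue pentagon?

turn right 170°, forward 7.9 m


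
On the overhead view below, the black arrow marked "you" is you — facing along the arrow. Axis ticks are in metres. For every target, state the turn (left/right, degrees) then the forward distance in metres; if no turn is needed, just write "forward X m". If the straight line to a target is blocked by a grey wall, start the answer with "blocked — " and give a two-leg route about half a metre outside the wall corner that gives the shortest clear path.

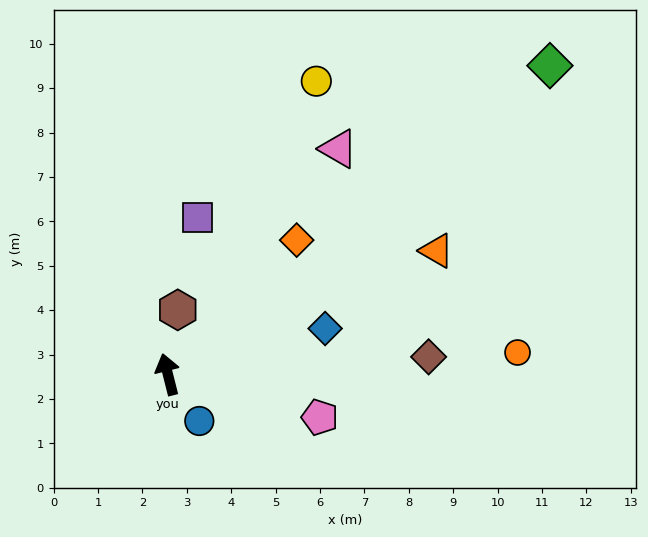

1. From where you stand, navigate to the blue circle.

turn right 160°, forward 1.3 m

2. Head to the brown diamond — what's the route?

turn right 100°, forward 5.9 m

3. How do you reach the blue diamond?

turn right 88°, forward 3.7 m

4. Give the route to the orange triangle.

turn right 79°, forward 6.7 m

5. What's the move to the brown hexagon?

turn right 23°, forward 1.5 m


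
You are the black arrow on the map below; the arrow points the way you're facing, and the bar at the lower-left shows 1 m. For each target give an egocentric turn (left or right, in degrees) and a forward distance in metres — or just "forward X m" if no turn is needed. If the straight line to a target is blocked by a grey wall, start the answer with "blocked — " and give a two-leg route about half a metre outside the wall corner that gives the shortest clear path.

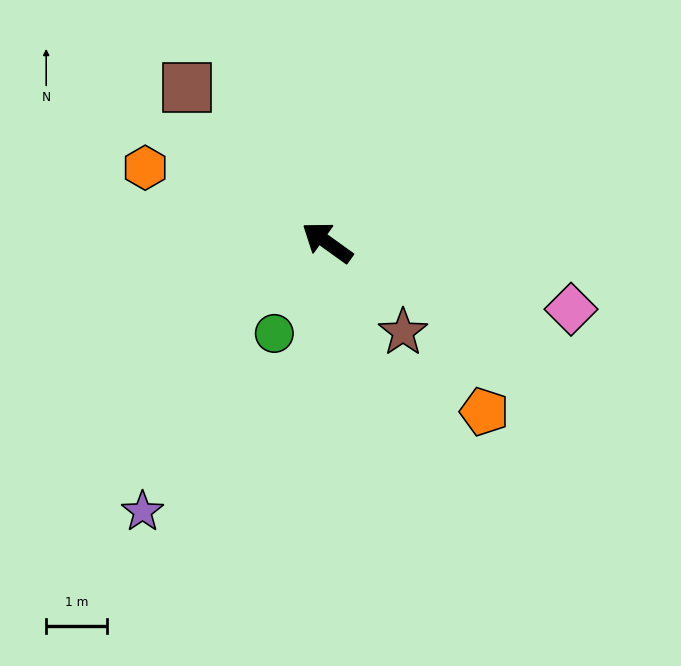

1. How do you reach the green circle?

turn left 96°, forward 1.7 m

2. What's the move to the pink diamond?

turn right 160°, forward 4.2 m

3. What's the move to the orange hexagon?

turn left 13°, forward 3.2 m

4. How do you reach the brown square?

turn right 12°, forward 3.4 m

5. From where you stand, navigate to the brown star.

turn left 166°, forward 1.9 m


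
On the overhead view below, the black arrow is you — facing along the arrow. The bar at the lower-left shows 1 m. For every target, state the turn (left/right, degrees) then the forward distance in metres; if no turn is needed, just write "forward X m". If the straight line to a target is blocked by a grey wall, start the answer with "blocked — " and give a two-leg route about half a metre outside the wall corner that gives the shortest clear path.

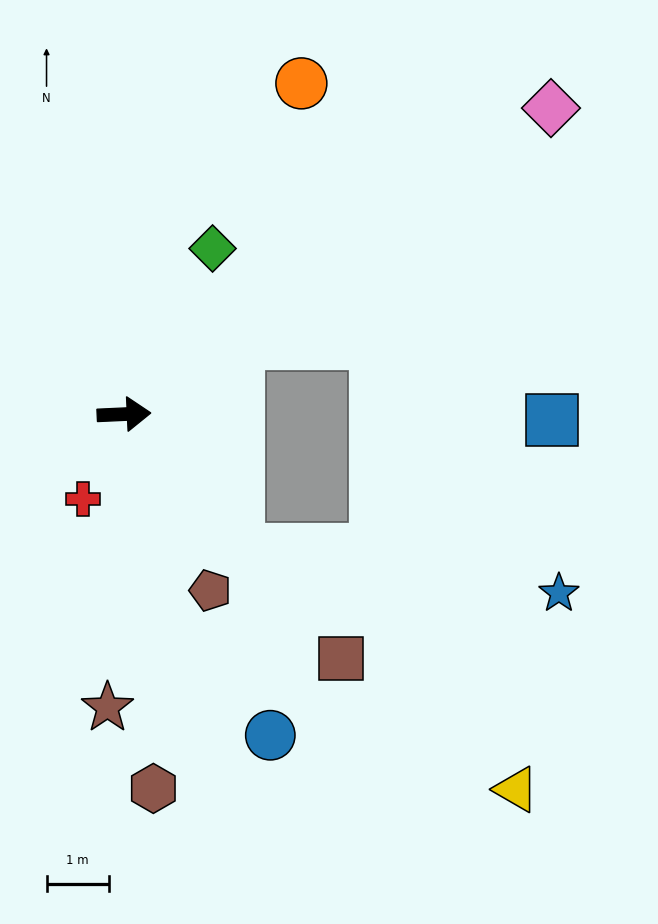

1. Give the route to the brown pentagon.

turn right 67°, forward 3.2 m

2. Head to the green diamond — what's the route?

turn left 59°, forward 3.0 m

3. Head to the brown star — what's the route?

turn right 96°, forward 4.7 m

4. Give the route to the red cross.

turn right 119°, forward 1.5 m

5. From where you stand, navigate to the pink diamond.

turn left 33°, forward 8.5 m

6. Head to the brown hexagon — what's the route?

turn right 88°, forward 6.1 m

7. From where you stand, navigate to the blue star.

blocked — turn right 53°, forward 2.9 m, then turn left 43°, forward 5.2 m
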